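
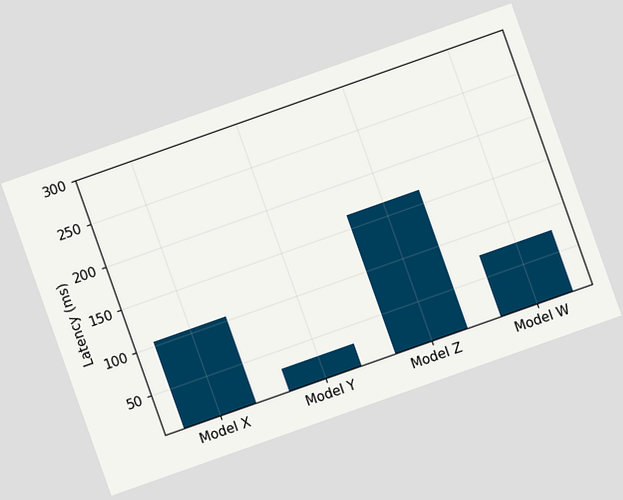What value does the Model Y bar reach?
The chart is tilted about 19° counter-clockwise. Reading along the chart's y-axis, the Model Y bar reaches 30ms.

30ms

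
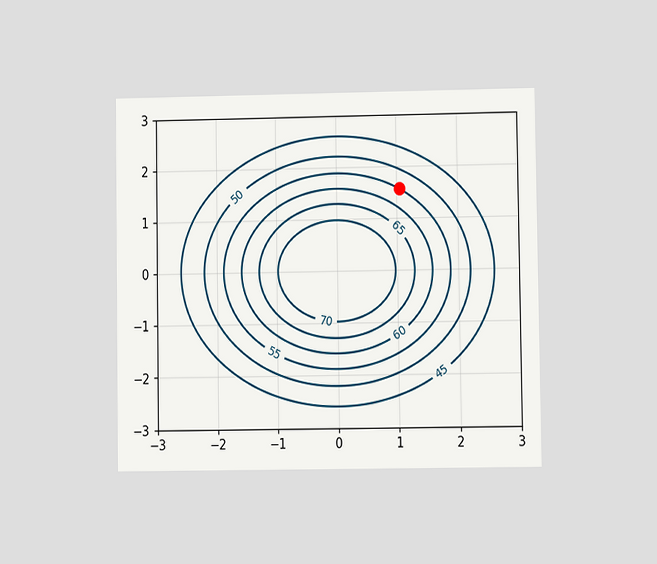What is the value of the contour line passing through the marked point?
The chart is viewed at a slight angle. The marked point sits on the contour labelled 55.

55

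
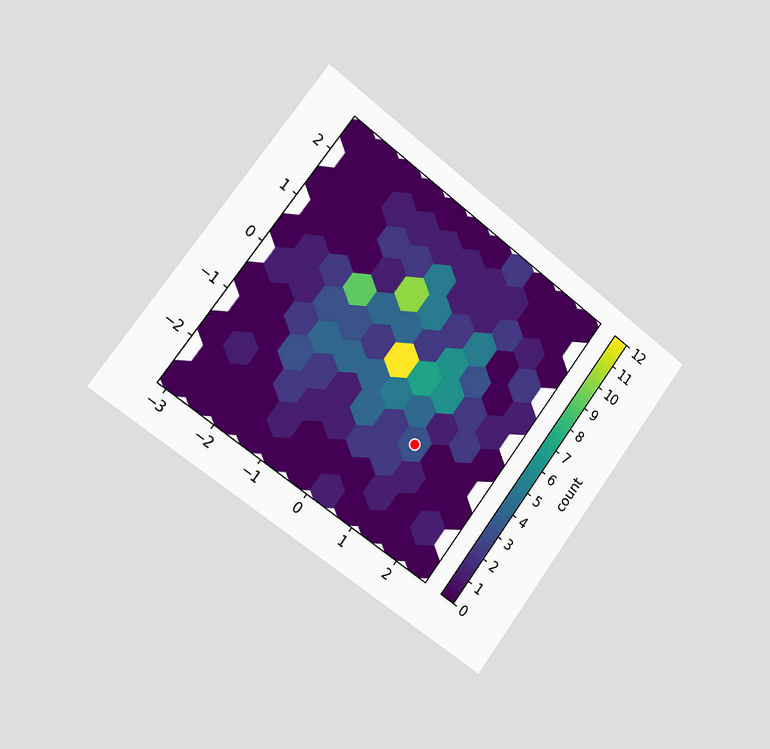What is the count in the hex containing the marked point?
The chart is tilted about 37° clockwise and viewed slightly from the left. The marked hex reads 3 on the colorbar.

3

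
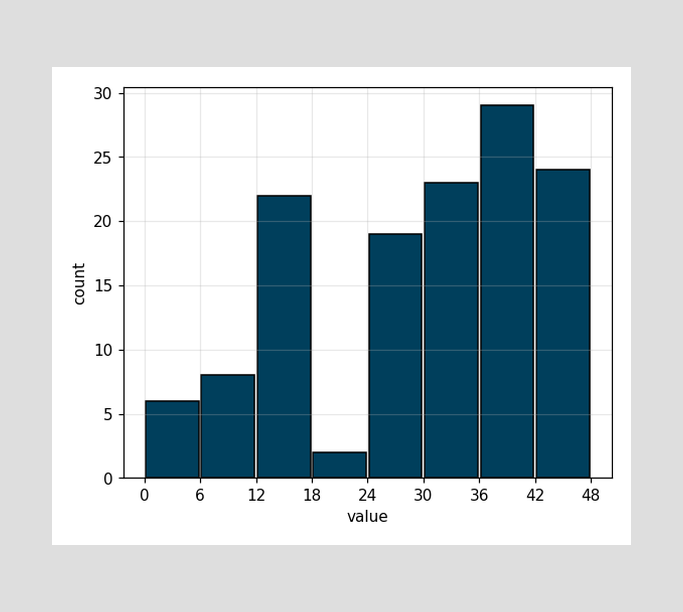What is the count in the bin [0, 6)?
6

The [0, 6) bin has height 6.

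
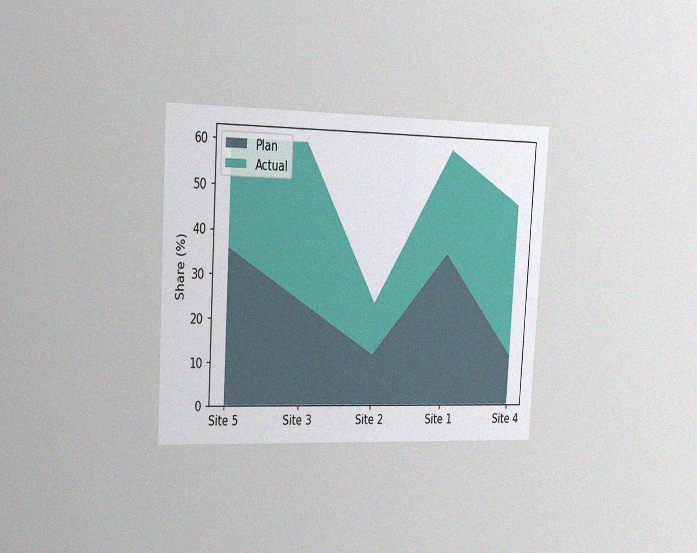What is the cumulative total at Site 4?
48%

The chart is tilted about 3° clockwise and viewed slightly from the left, with some photo noise. The stacked total at Site 4 reaches 48%.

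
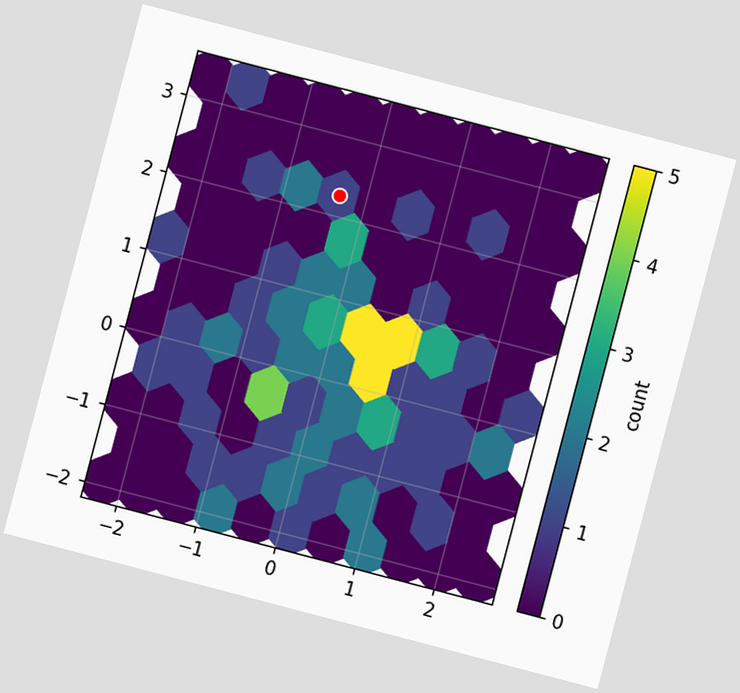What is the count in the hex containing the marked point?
The chart is tilted about 15° clockwise. The marked hex reads 1 on the colorbar.

1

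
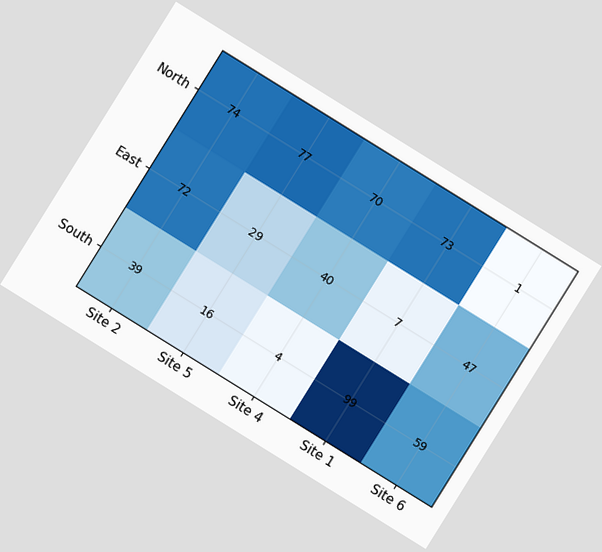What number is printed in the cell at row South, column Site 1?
The chart is tilted about 32° clockwise. The (South, Site 1) cell reads 99.

99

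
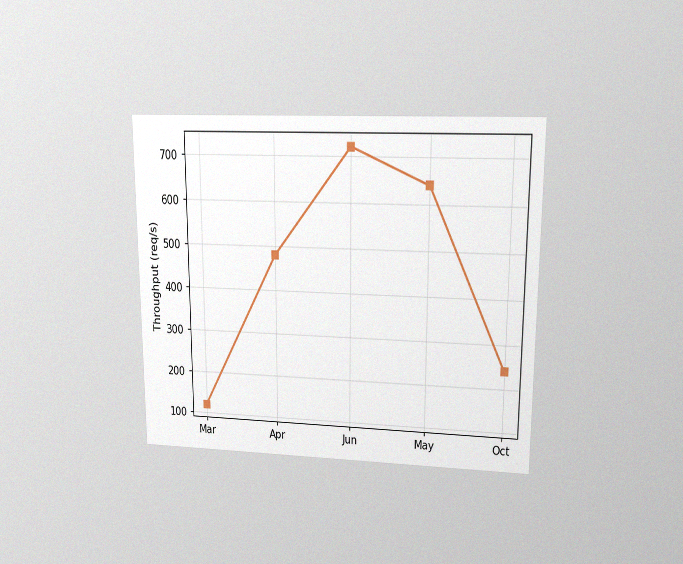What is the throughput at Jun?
The chart is viewed at a slight angle, with some photo noise. At Jun, the line is at 720req/s.

720req/s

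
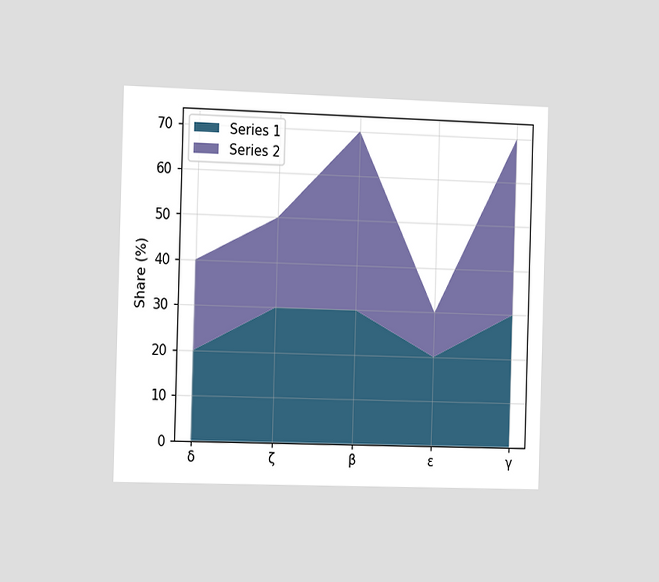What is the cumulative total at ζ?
The chart is viewed slightly from the left. The stacked total at ζ reaches 50%.

50%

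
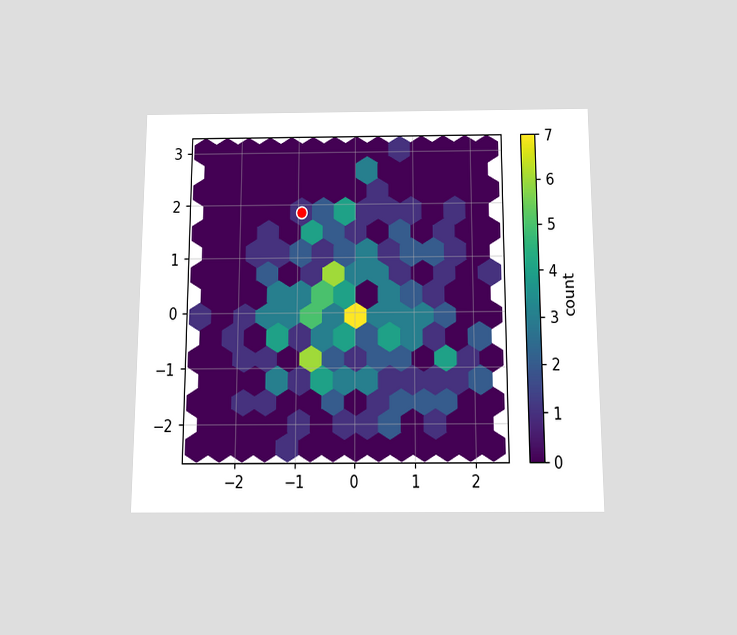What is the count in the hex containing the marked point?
1

The chart is viewed slightly from below. The marked hex reads 1 on the colorbar.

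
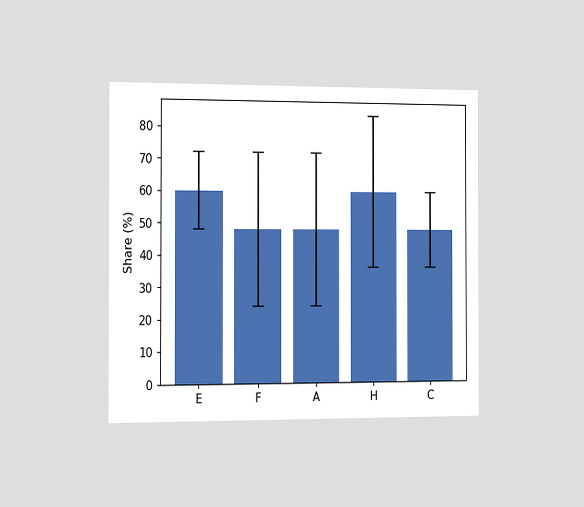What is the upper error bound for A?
72%

The chart is viewed slightly from the left. The A bar's upper whisker reaches 72%.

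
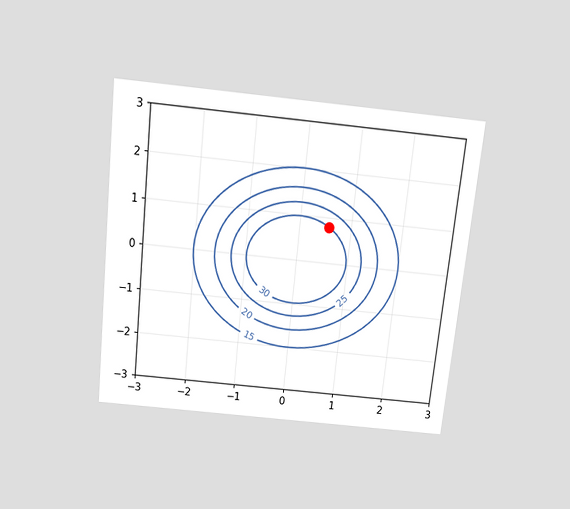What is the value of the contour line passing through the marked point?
The chart is tilted about 6° clockwise and viewed slightly from above. The marked point sits on the contour labelled 30.

30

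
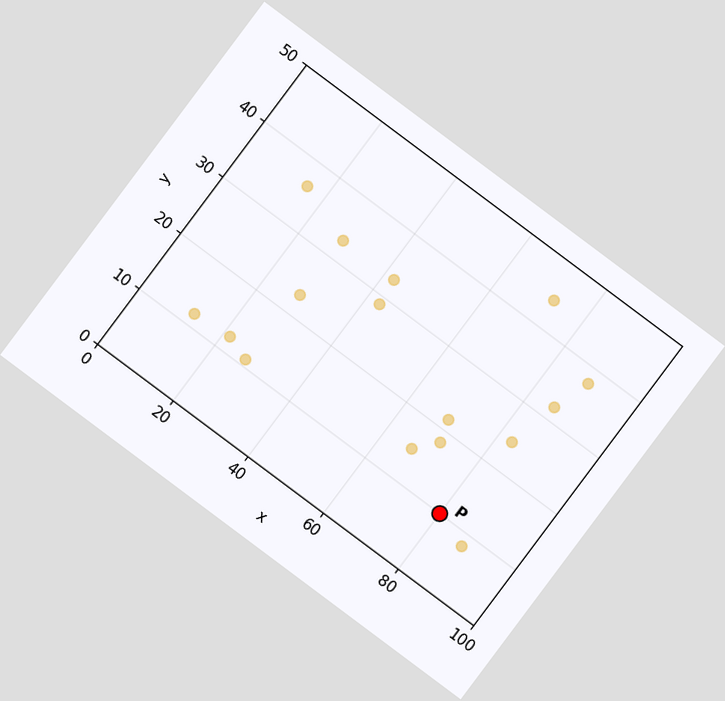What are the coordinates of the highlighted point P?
The chart is tilted about 37° clockwise. Following the gridlines from P to each axis, P sits at (80, 10).

(80, 10)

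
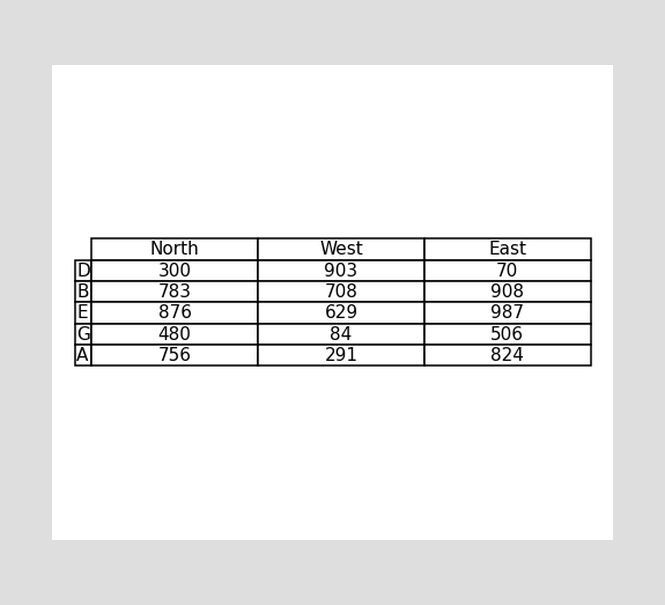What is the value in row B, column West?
708

The (B, West) cell reads 708.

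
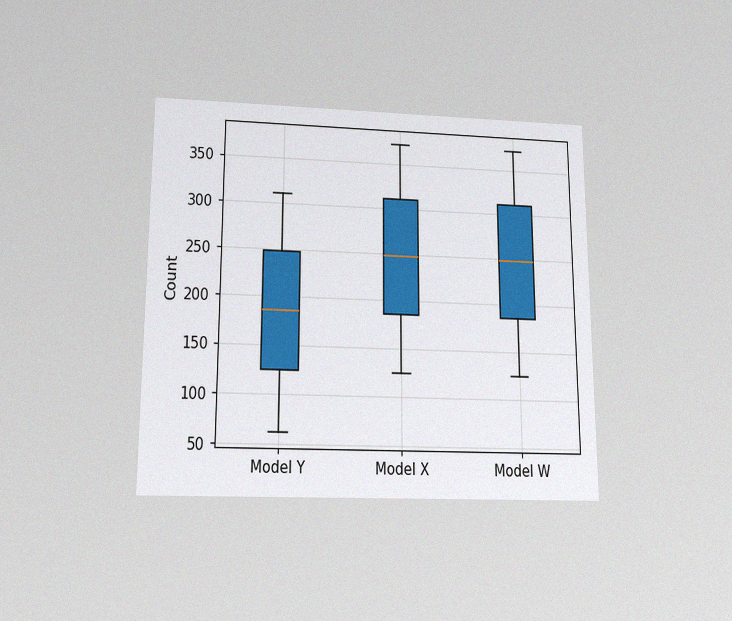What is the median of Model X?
248

The chart is viewed slightly from below, with some photo noise. The median line in the Model X box sits at 248.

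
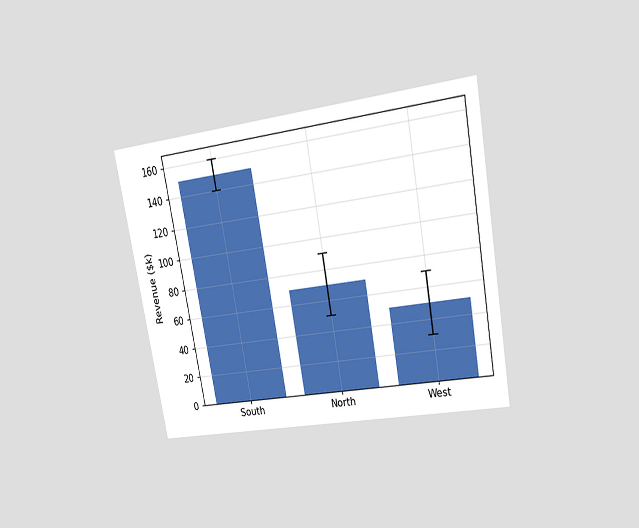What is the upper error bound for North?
$90k

The chart is tilted about 10° counter-clockwise and viewed at a slight angle. The North bar's upper whisker reaches $90k.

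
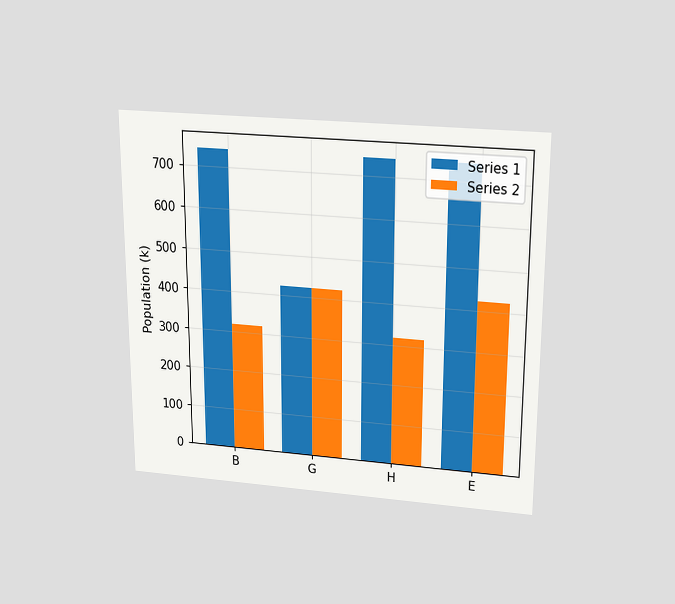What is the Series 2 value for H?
318k

The chart is viewed slightly from above. The Series 2 bar at H reaches 318k on the y-axis.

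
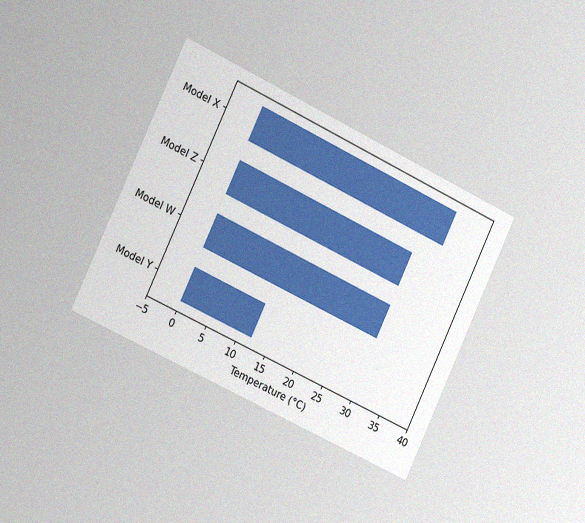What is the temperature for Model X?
34°C

The chart is tilted about 25° clockwise and viewed slightly from the left, with some photo noise. Reading along the chart's x-axis, the Model X bar reaches 34°C.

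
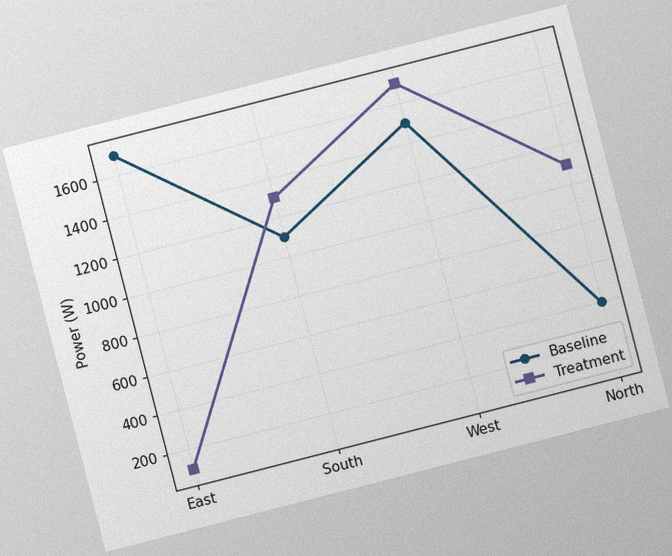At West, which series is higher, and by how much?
Treatment, by 200W

The chart is tilted about 14° counter-clockwise, with some photo noise. At West, Treatment sits above the other line by 200W.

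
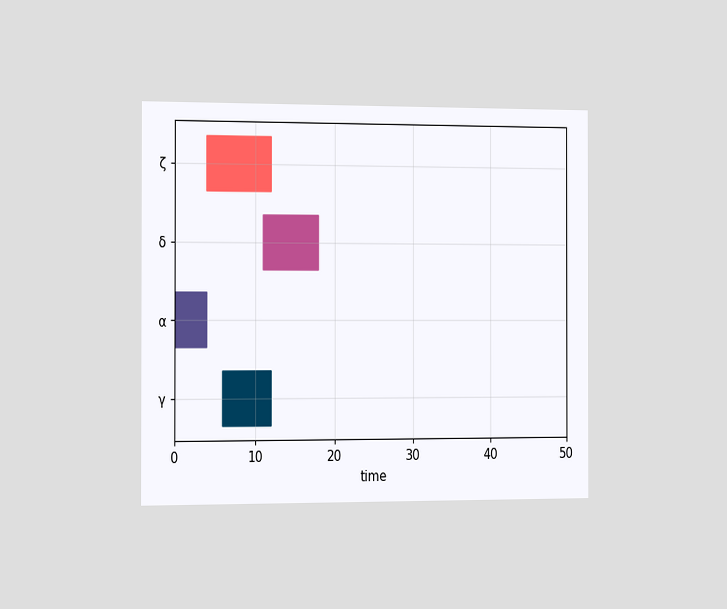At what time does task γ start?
The chart is viewed slightly from the left. The γ bar begins at t=6.

6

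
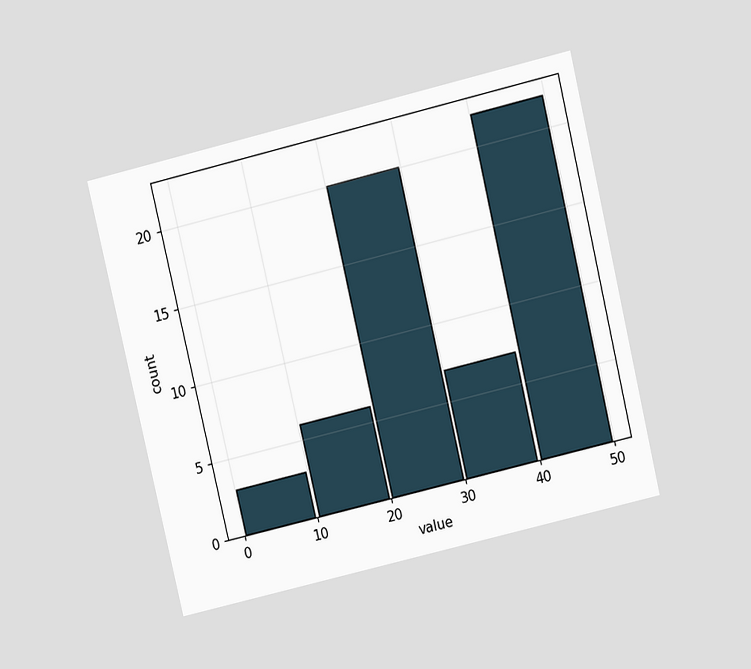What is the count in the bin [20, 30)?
The chart is tilted about 13° counter-clockwise and viewed at a slight angle. The [20, 30) bin has height 20.

20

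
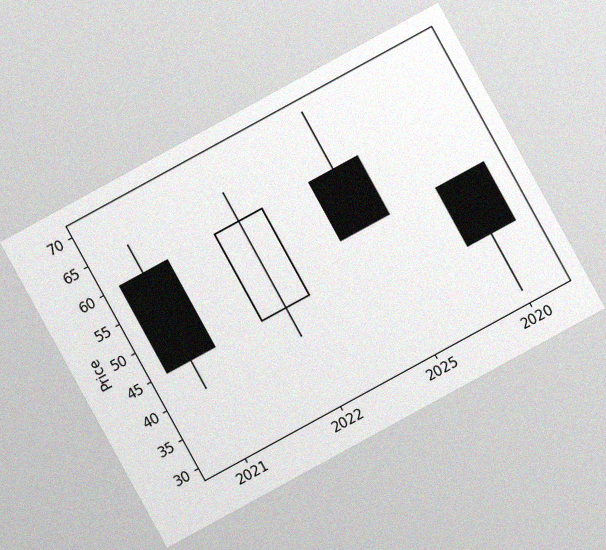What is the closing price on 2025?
50

The chart is tilted about 29° counter-clockwise, with some photo noise. The 2025 candle closes at 50.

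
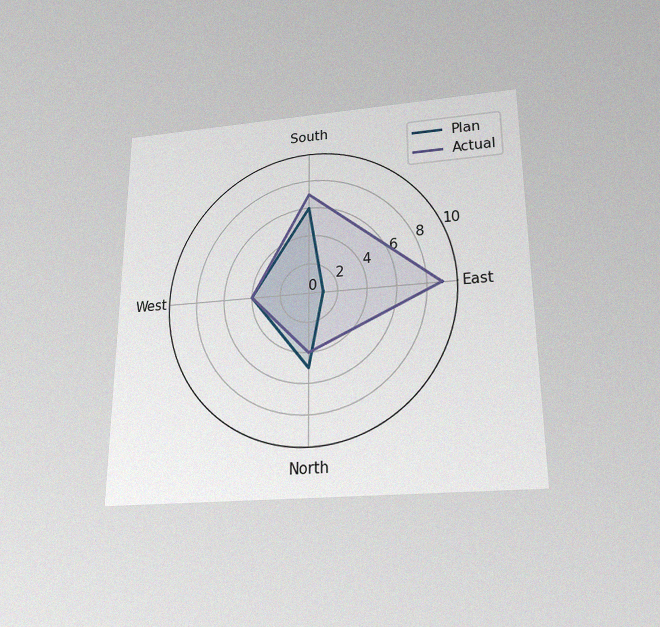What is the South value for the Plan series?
The chart is viewed slightly from below, with some photo noise. On the South axis, Plan reaches 6.

6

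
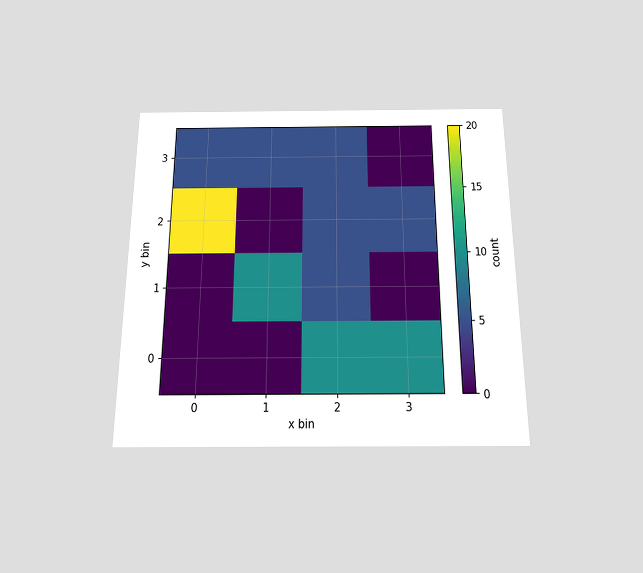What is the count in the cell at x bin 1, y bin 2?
0

The chart is viewed slightly from below. Matching the cell (1, 2) against the colorbar gives 0.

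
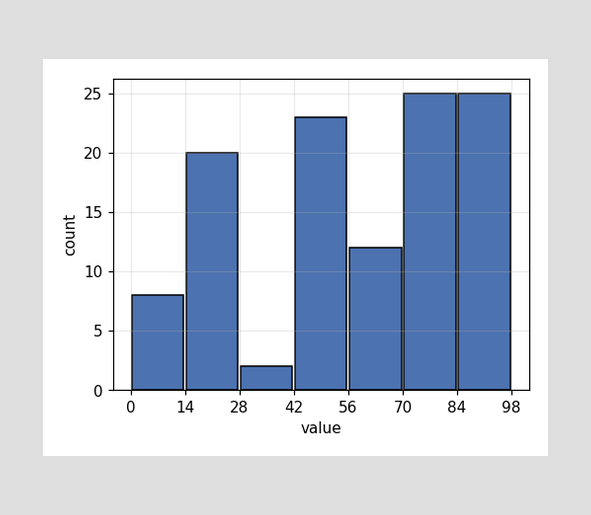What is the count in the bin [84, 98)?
The [84, 98) bin has height 25.

25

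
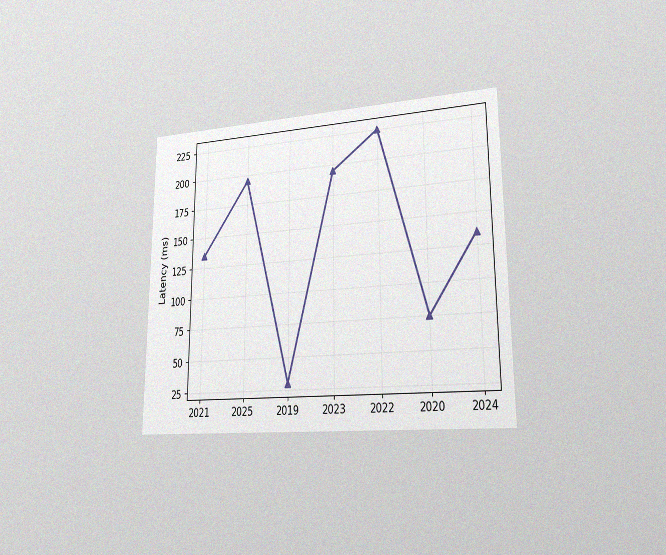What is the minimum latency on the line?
The chart is viewed slightly from the right, with some photo noise. The lowest point is at 2019, and reading across to the y-axis gives 30ms.

30ms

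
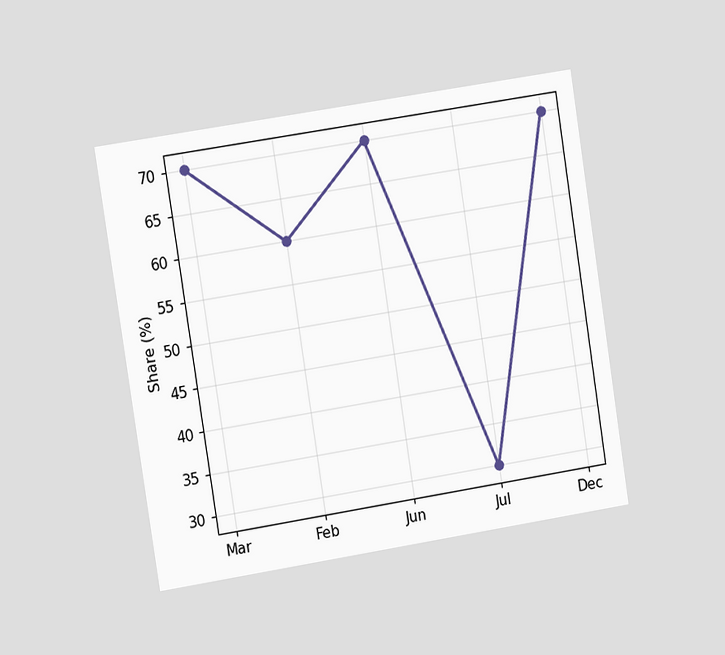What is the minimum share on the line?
The chart is tilted about 9° counter-clockwise and viewed at a slight angle. The lowest point is at Jul, and reading across to the y-axis gives 30%.

30%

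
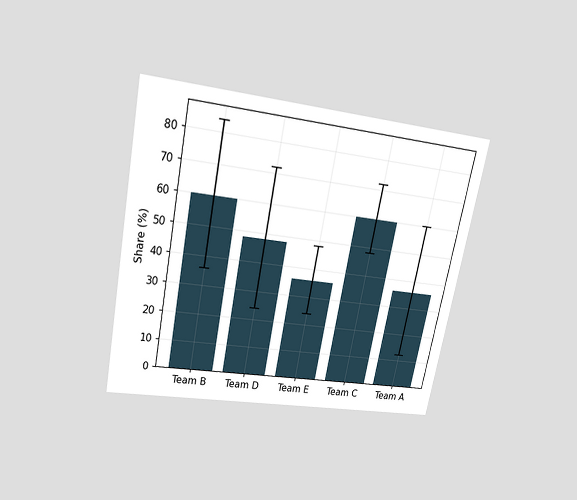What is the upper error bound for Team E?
48%

The chart is tilted about 11° clockwise and viewed slightly from above. The Team E bar's upper whisker reaches 48%.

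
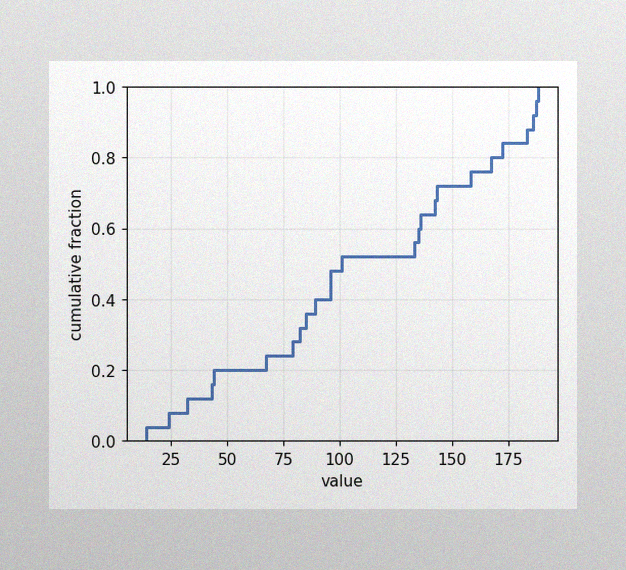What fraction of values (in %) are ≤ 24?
8%

The image has some photo noise and uneven lighting. At x=24 the ECDF step is at 8%.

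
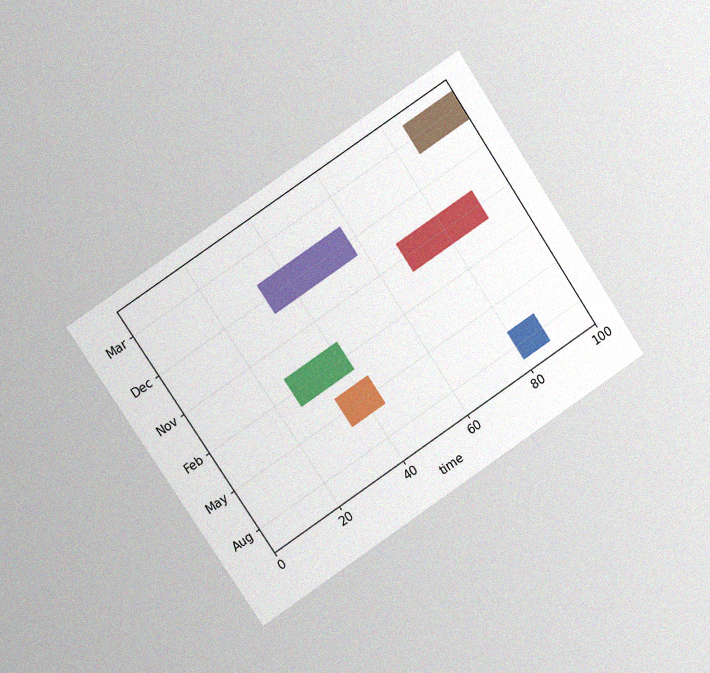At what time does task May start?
34

The chart is tilted about 34° counter-clockwise and viewed at a slight angle, with some photo noise. The May bar begins at t=34.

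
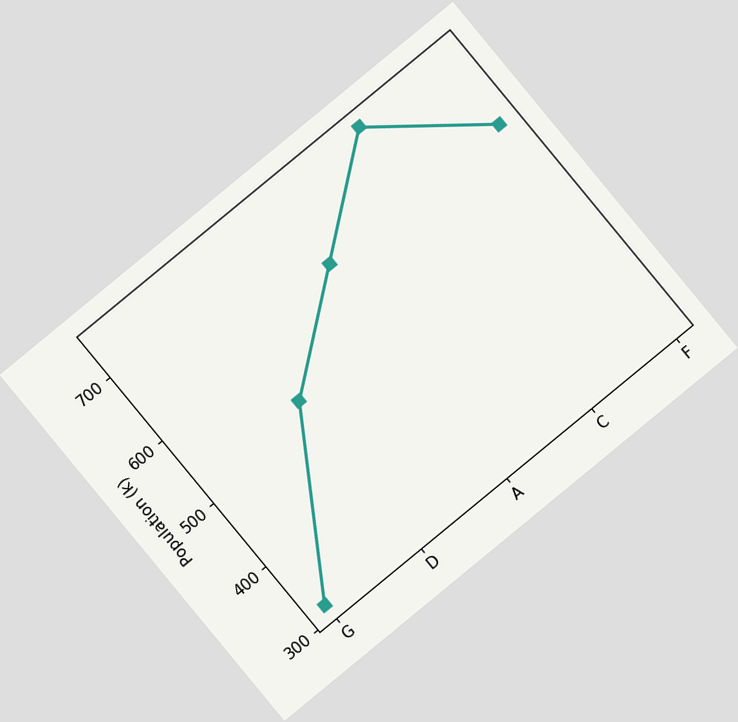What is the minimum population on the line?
318k

The chart is tilted about 39° counter-clockwise. The lowest point is at G, and reading across to the y-axis gives 318k.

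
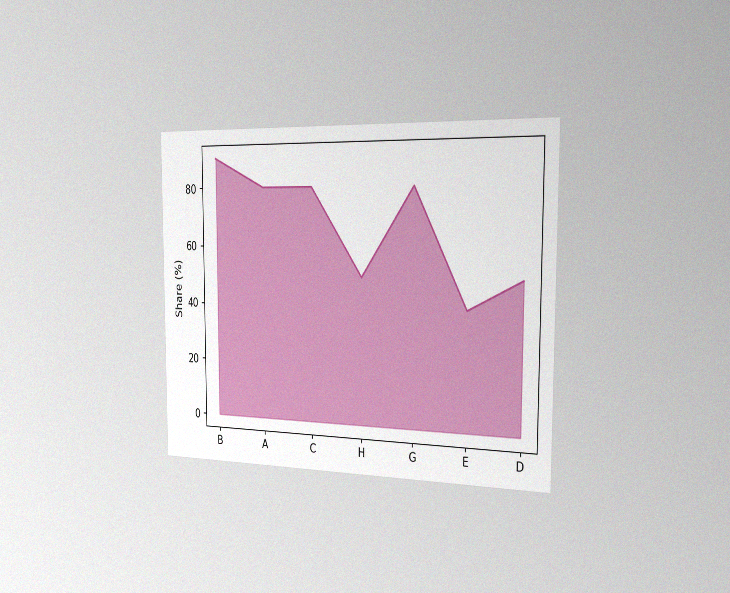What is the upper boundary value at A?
80%

The chart is viewed slightly from the right, with some photo noise. At A the upper boundary is at 80%.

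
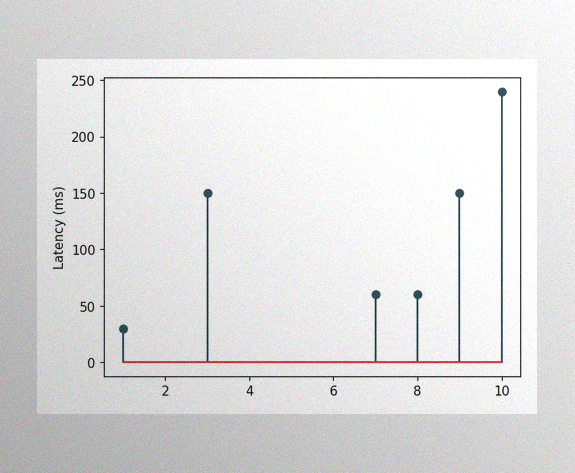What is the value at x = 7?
60ms

The image has some photo noise and uneven lighting. The stem at x=7 reaches 60ms.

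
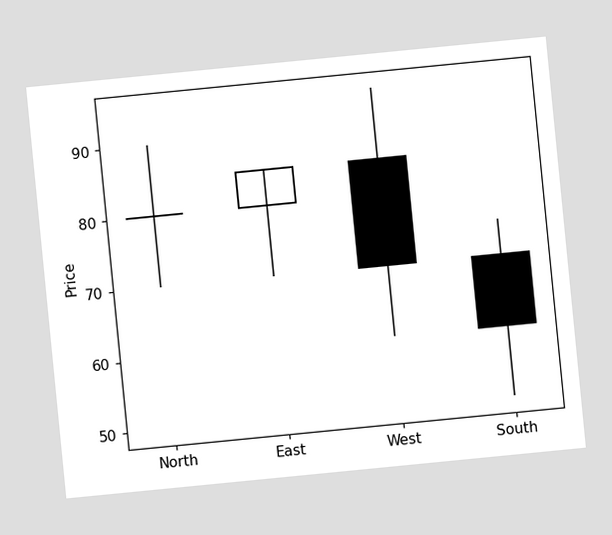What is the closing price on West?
The chart is tilted about 6° counter-clockwise. The West candle closes at 70.

70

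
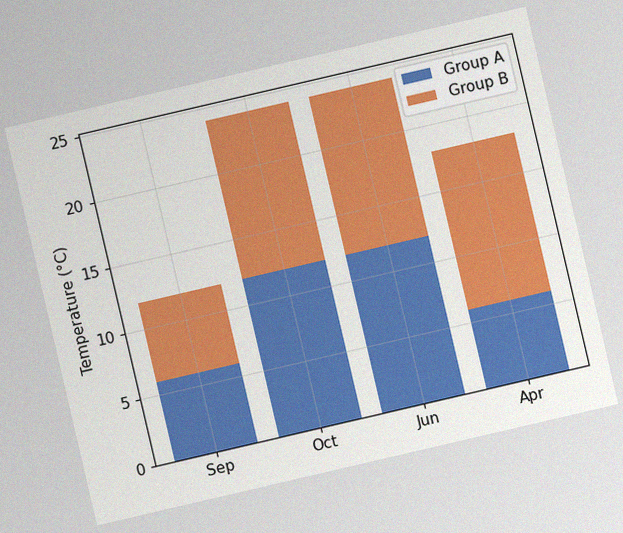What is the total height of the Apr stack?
The chart is tilted about 13° counter-clockwise, with some photo noise. The Apr stack's top reaches 18°C on the y-axis.

18°C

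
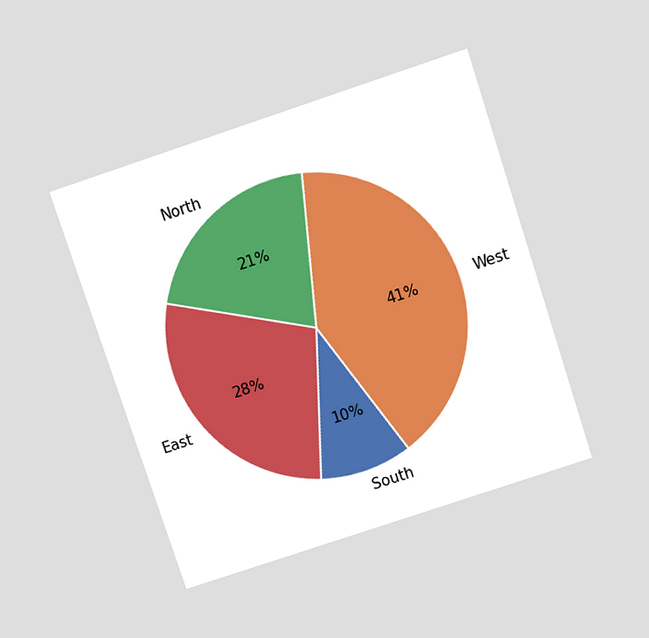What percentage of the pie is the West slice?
41%

The chart is tilted about 18° counter-clockwise and viewed slightly from above. The West slice takes up 41% of the pie.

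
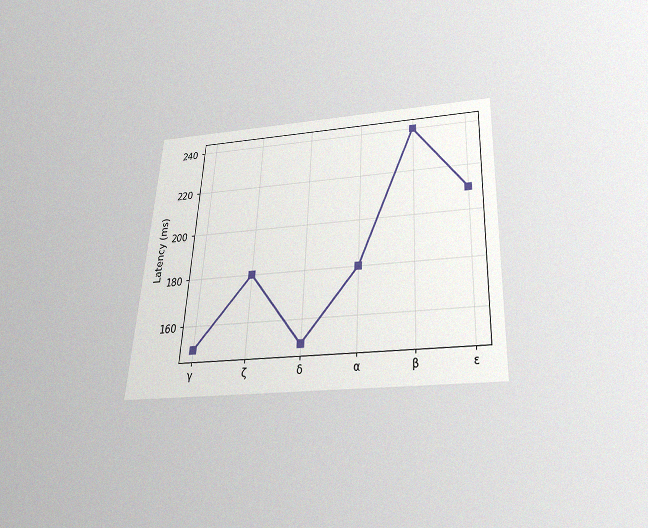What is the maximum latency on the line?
240ms

The chart is tilted about 3° clockwise and viewed slightly from below, with some photo noise. The highest point is at β, and reading across to the y-axis gives 240ms.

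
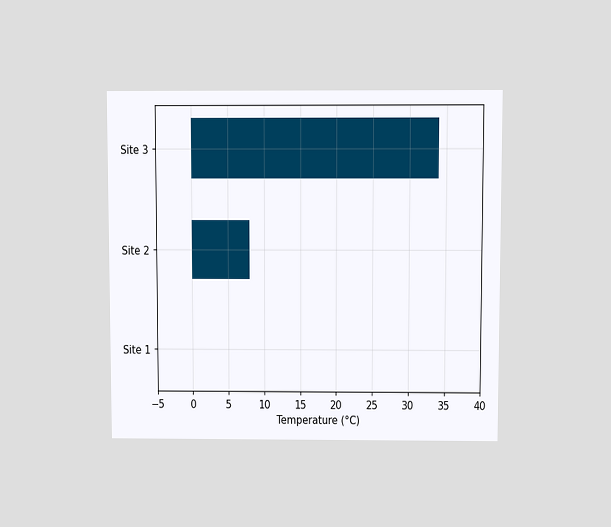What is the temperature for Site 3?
34°C

The chart is viewed slightly from above. Reading along the chart's x-axis, the Site 3 bar reaches 34°C.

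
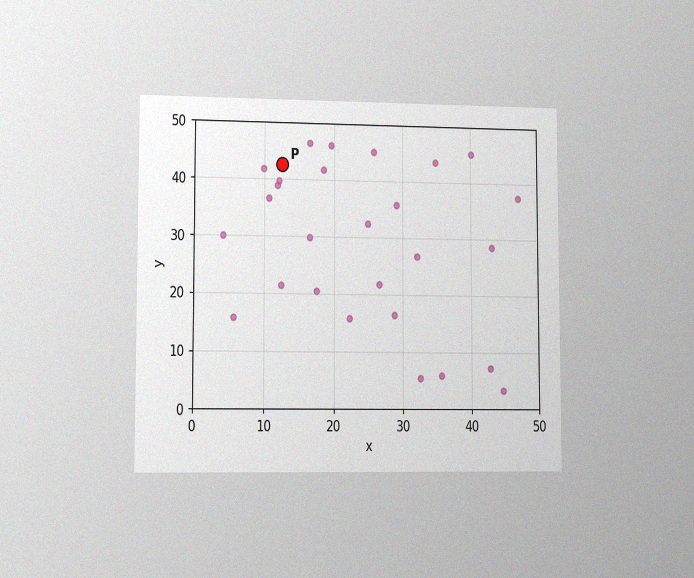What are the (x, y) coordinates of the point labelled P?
The chart is viewed slightly from the left, with some photo noise. Following the gridlines from P to each axis, P sits at (12.5, 42.5).

(12.5, 42.5)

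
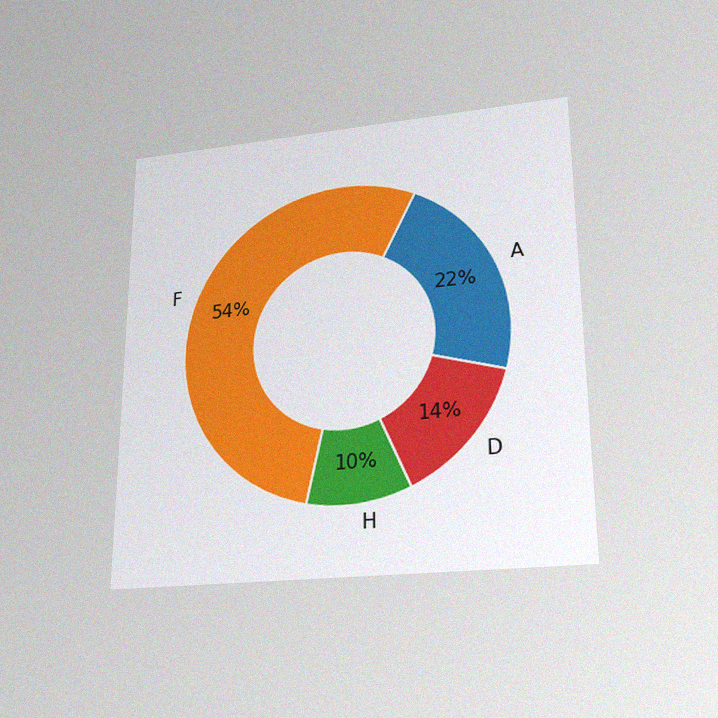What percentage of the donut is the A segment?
22%

The chart is viewed slightly from below, with some photo noise. The A segment takes up 22% of the ring.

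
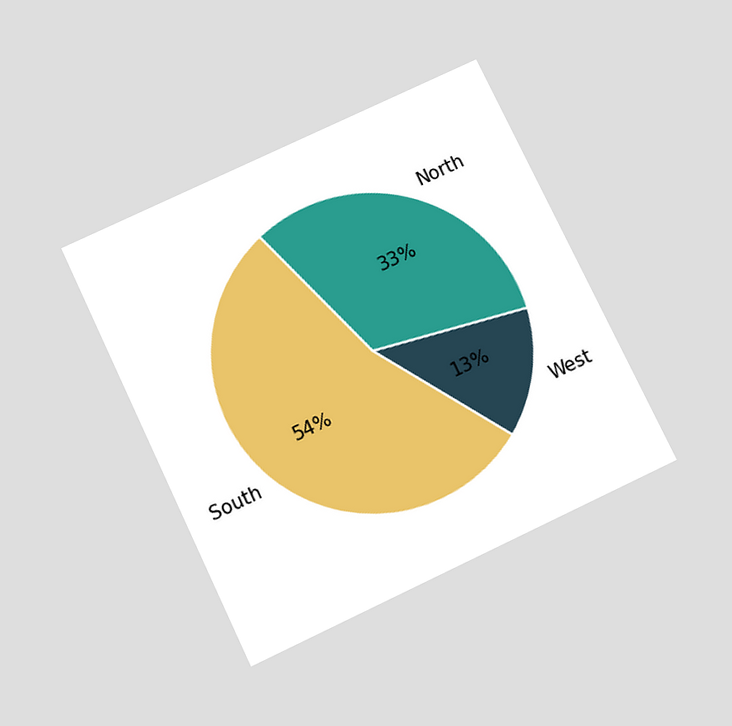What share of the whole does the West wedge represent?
13%

The chart is tilted about 25° counter-clockwise and viewed slightly from below. The West slice takes up 13% of the pie.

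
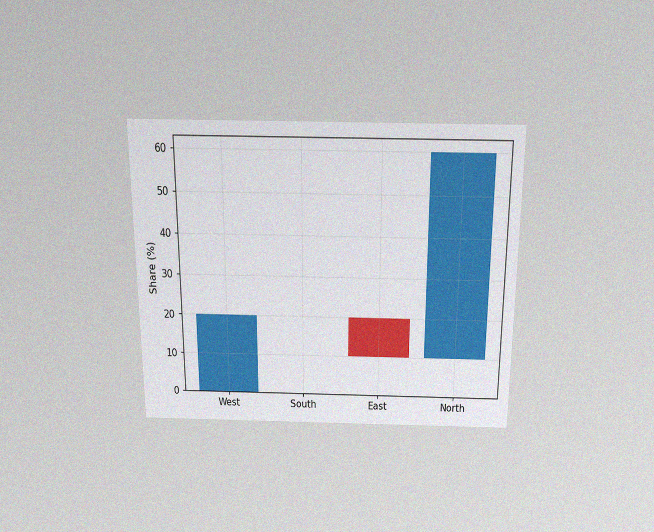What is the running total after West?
20%

The chart is viewed slightly from above, with some photo noise. After West the running total reaches 20%.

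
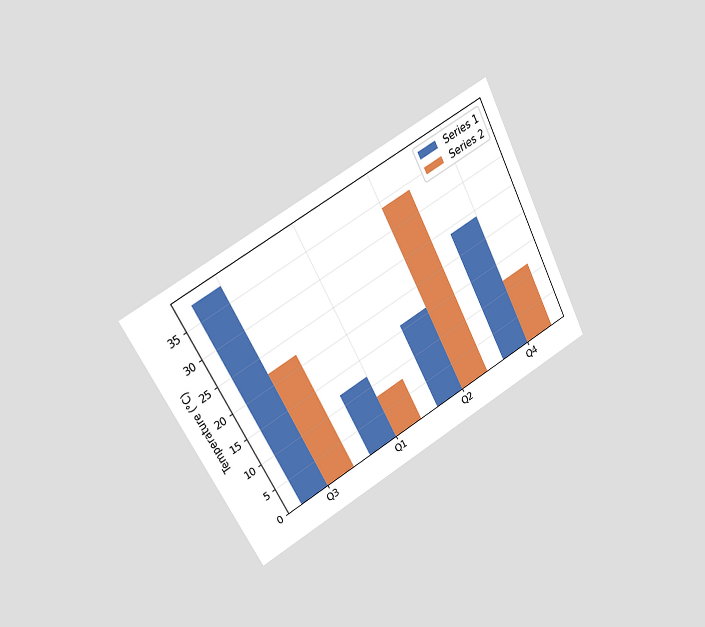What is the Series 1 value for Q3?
38°C

The chart is tilted about 28° counter-clockwise and viewed at a slight angle. The Series 1 bar at Q3 reaches 38°C on the y-axis.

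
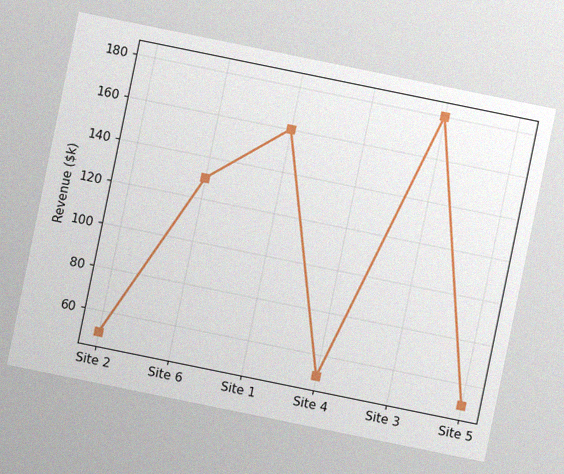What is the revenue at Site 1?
$160k

The chart is tilted about 12° clockwise, with some photo noise. At Site 1, the line is at $160k.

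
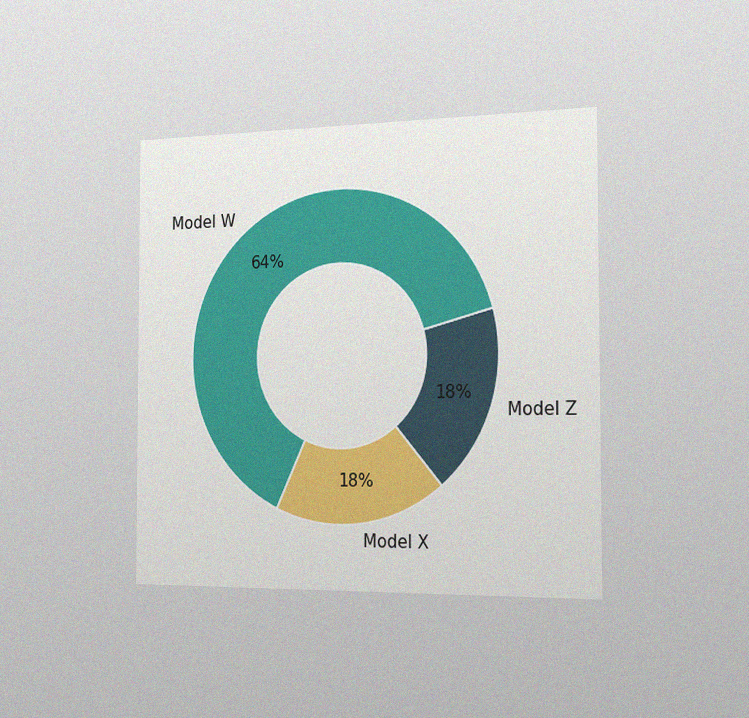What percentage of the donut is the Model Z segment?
18%

The chart is viewed slightly from the right, with some photo noise. The Model Z segment takes up 18% of the ring.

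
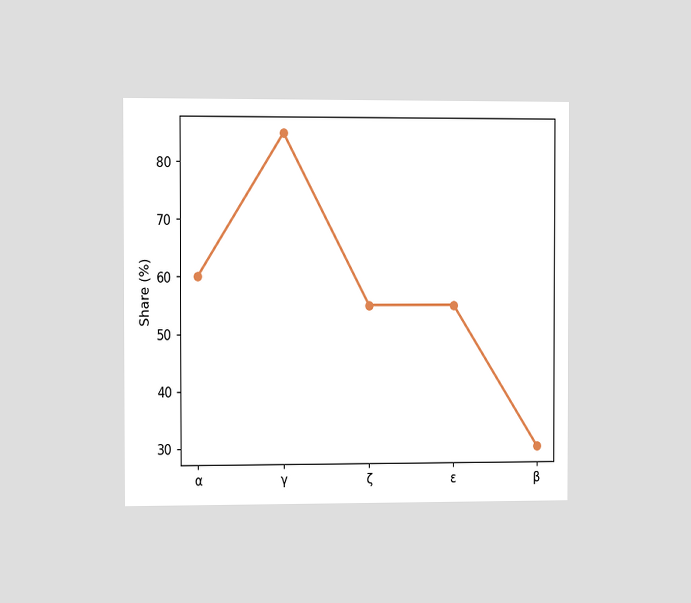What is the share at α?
60%

The chart is viewed slightly from the left. At α, the line is at 60%.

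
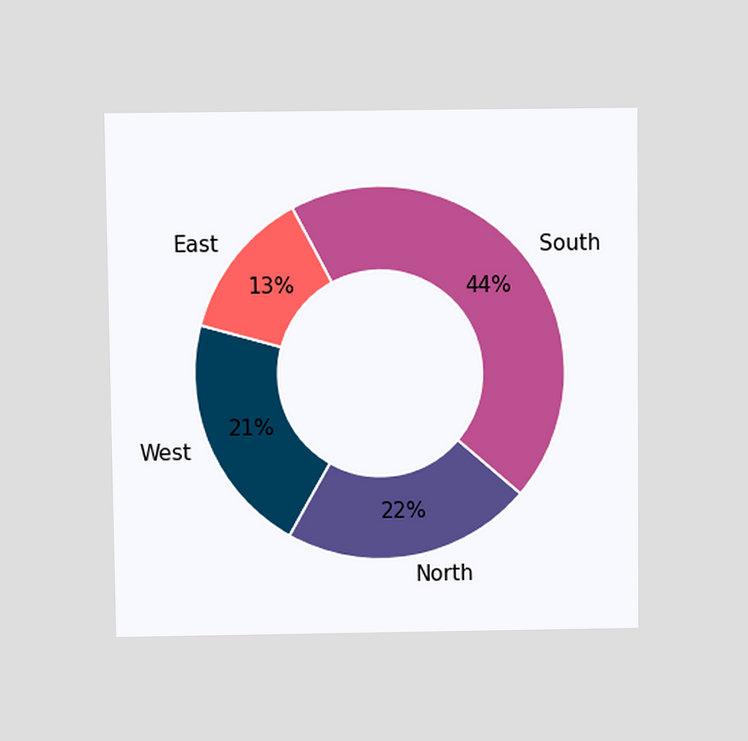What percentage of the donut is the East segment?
13%

The chart is viewed slightly from above. The East segment takes up 13% of the ring.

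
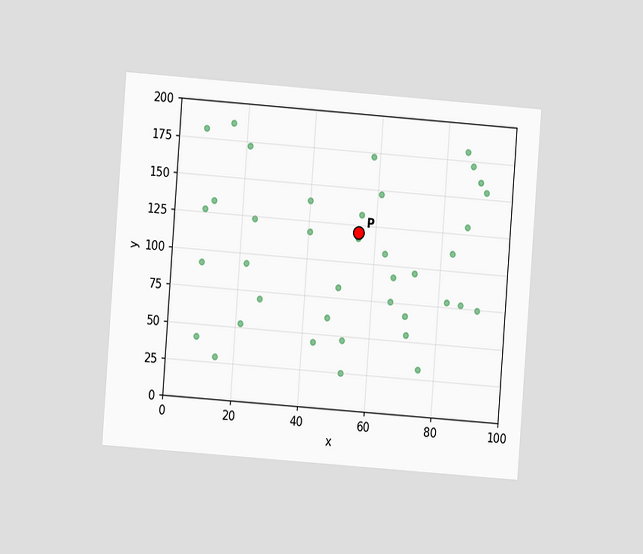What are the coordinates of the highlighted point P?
The chart is tilted about 4° clockwise and viewed at a slight angle. Following the gridlines from P to each axis, P sits at (55, 120).

(55, 120)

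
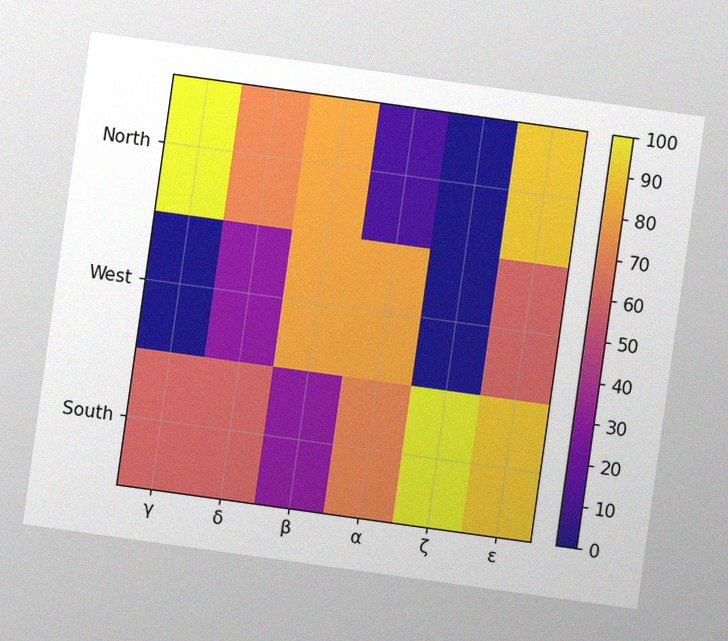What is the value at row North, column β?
The chart is tilted about 8° clockwise, with some photo noise. Matching cell (North, β) against the colorbar gives 80.

80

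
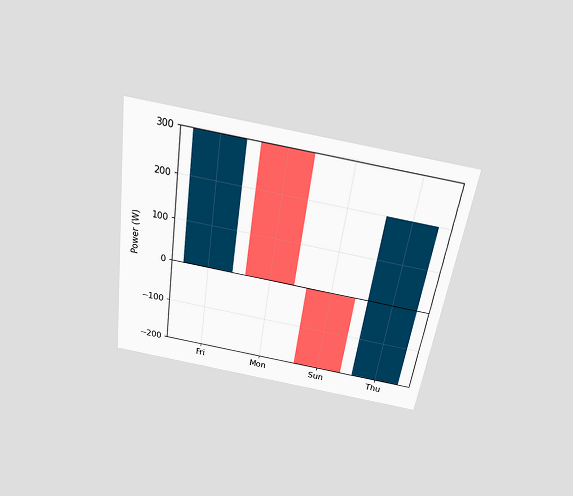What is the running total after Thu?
200W

The chart is tilted about 8° clockwise and viewed slightly from above. After Thu the running total reaches 200W.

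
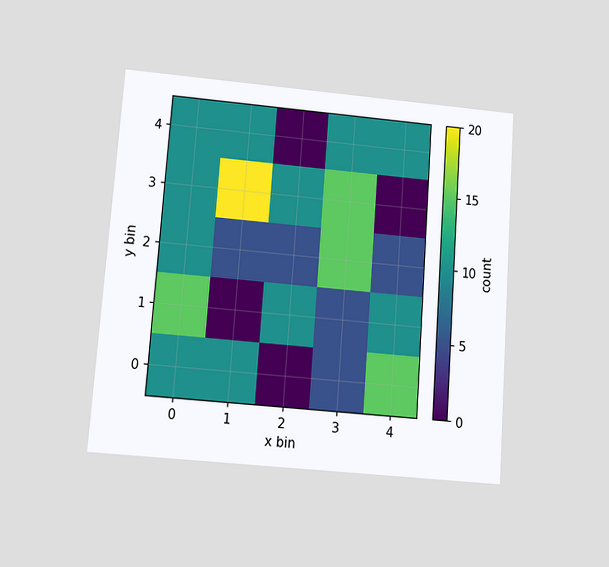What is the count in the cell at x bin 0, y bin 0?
10

The chart is tilted about 4° clockwise and viewed slightly from below. Matching the cell (0, 0) against the colorbar gives 10.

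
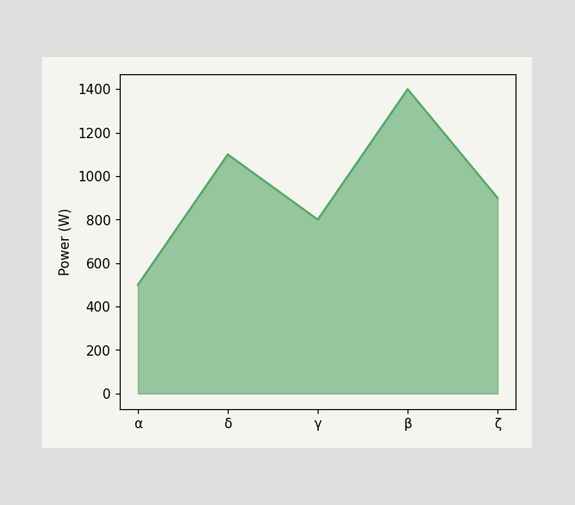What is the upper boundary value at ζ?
900W

At ζ the upper boundary is at 900W.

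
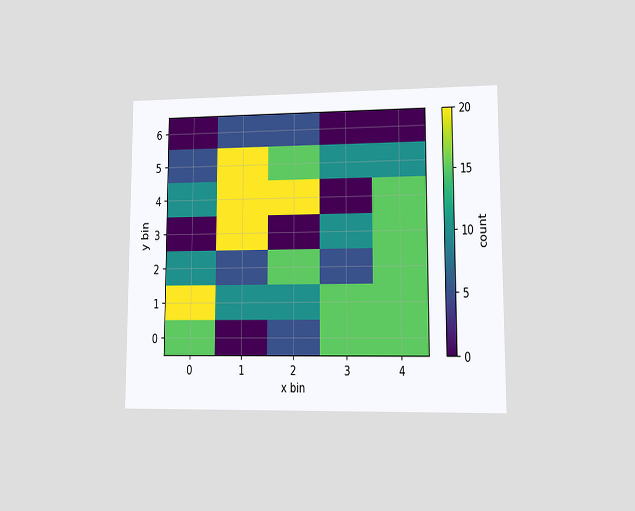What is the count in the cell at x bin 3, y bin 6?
The chart is viewed at a slight angle. Matching the cell (3, 6) against the colorbar gives 0.

0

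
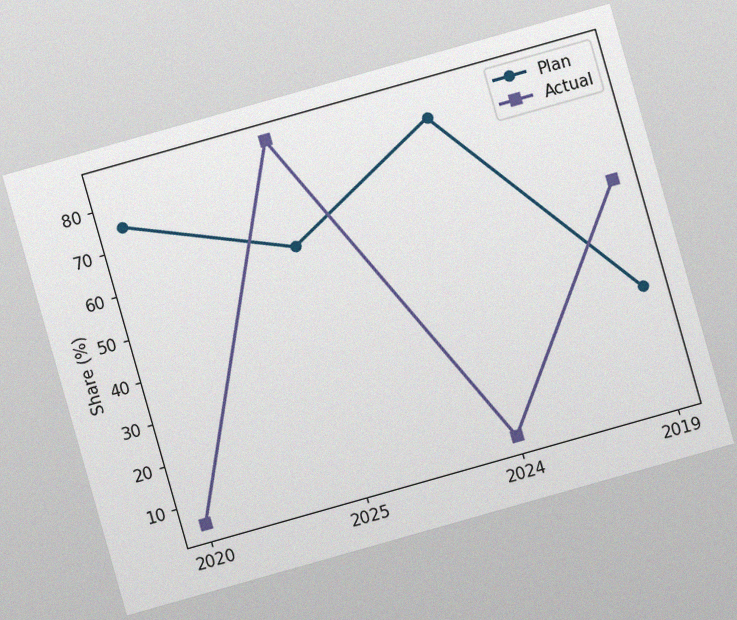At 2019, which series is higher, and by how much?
Actual, by 25%

The chart is tilted about 16° counter-clockwise, with some photo noise. At 2019, Actual sits above the other line by 25%.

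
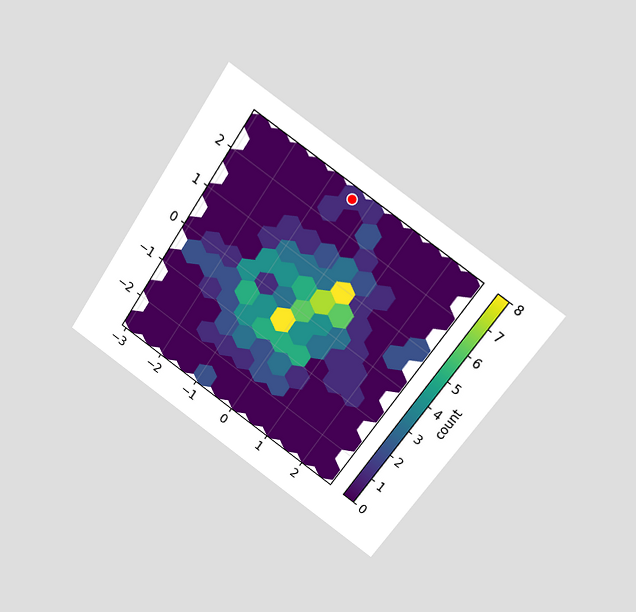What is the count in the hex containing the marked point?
1

The chart is tilted about 35° clockwise and viewed at a slight angle. The marked hex reads 1 on the colorbar.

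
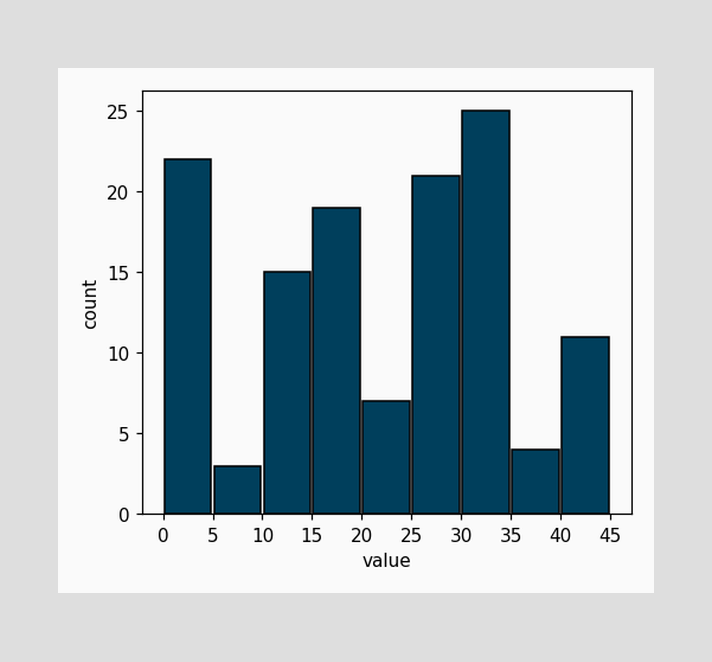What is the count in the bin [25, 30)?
21

The [25, 30) bin has height 21.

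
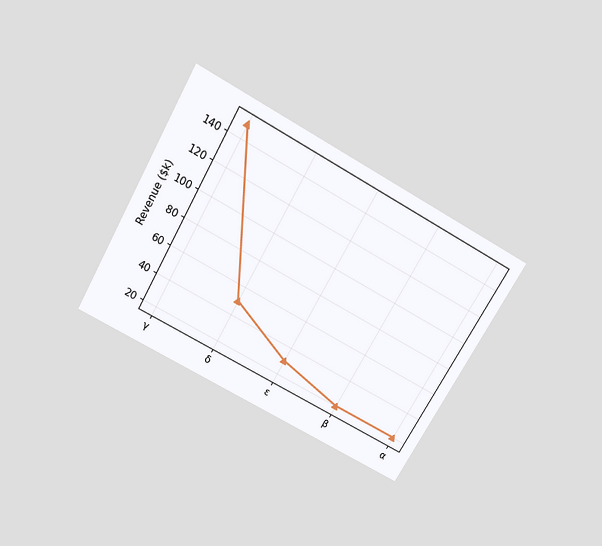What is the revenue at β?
The chart is tilted about 29° clockwise and viewed slightly from above. At β, the line is at $20k.

$20k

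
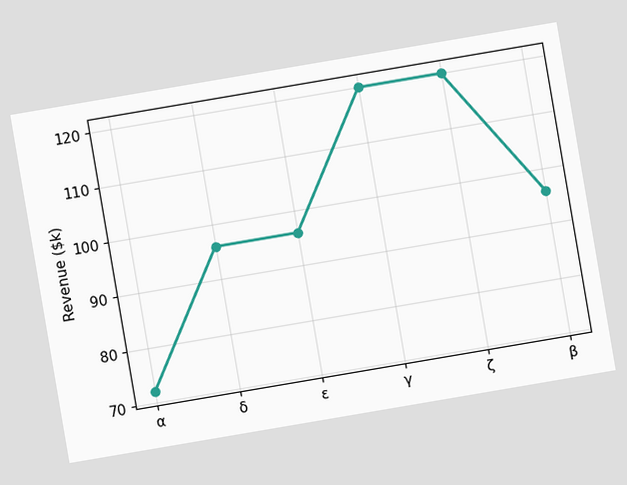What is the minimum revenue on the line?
The chart is tilted about 10° counter-clockwise. The lowest point is at α, and reading across to the y-axis gives $72k.

$72k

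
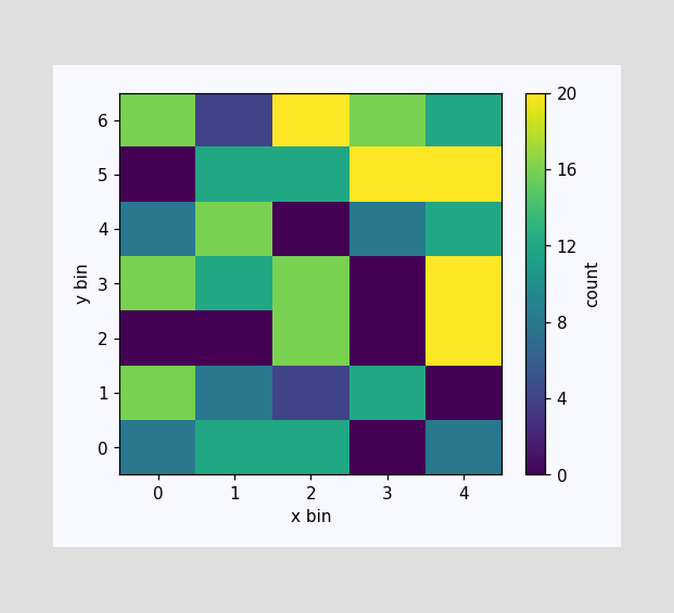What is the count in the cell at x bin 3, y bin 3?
Matching the cell (3, 3) against the colorbar gives 0.

0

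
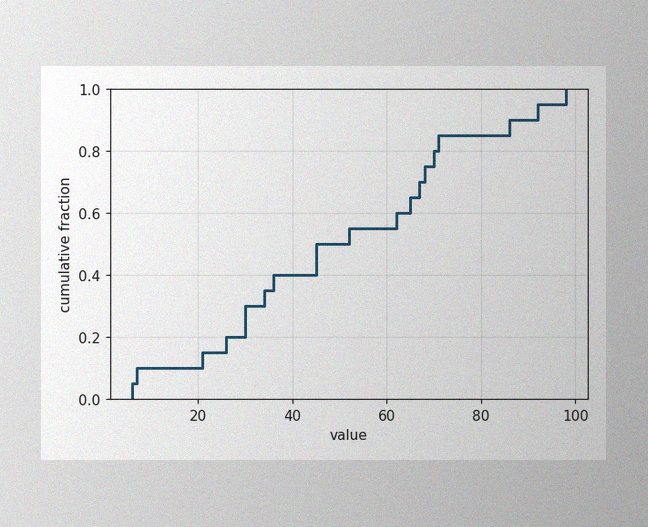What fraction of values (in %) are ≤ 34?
35%

The image has some photo noise and uneven lighting. At x=34 the ECDF step is at 35%.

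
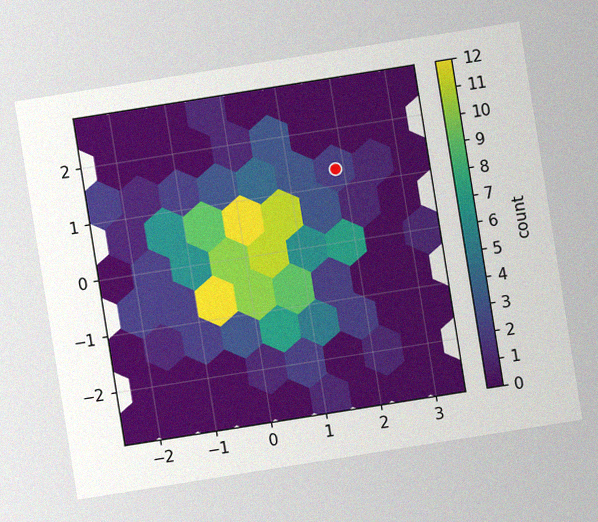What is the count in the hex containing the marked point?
The chart is tilted about 9° counter-clockwise, with some photo noise. The marked hex reads 2 on the colorbar.

2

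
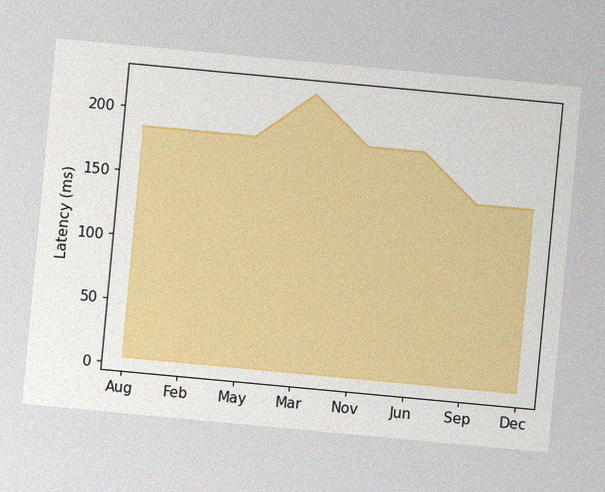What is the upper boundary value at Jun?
The chart is tilted about 5° clockwise, with some photo noise. At Jun the upper boundary is at 185ms.

185ms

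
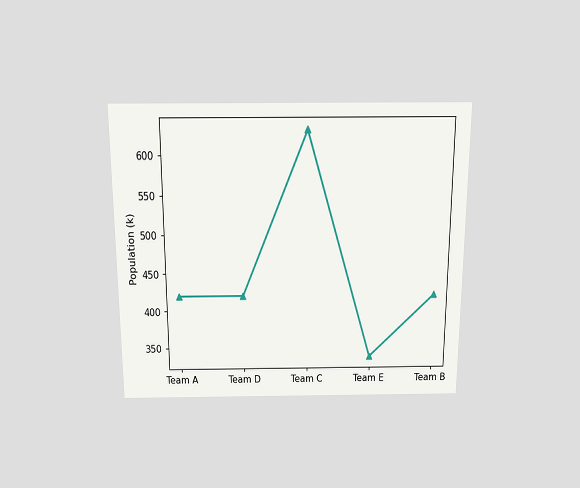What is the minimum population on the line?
The chart is viewed slightly from above. The lowest point is at Team E, and reading across to the y-axis gives 336k.

336k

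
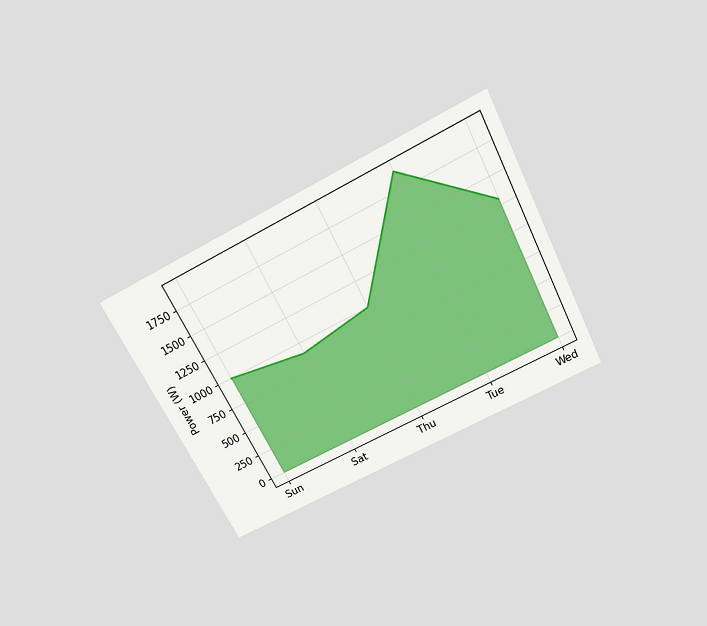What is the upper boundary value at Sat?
The chart is tilted about 27° counter-clockwise and viewed slightly from above. At Sat the upper boundary is at 900W.

900W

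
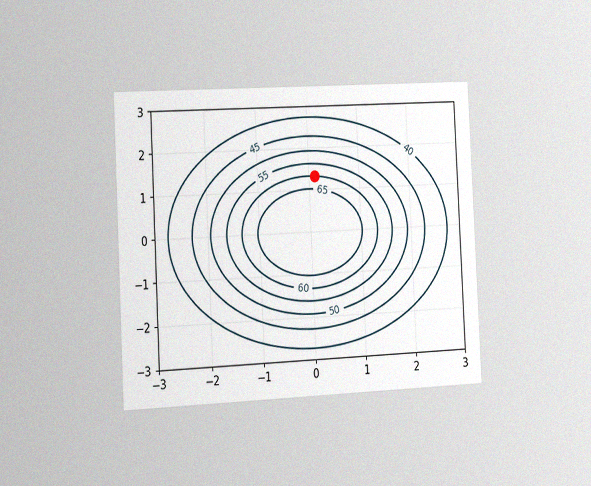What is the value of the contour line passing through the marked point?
The chart is tilted about 3° counter-clockwise and viewed slightly from the left, with some photo noise. The marked point sits on the contour labelled 60.

60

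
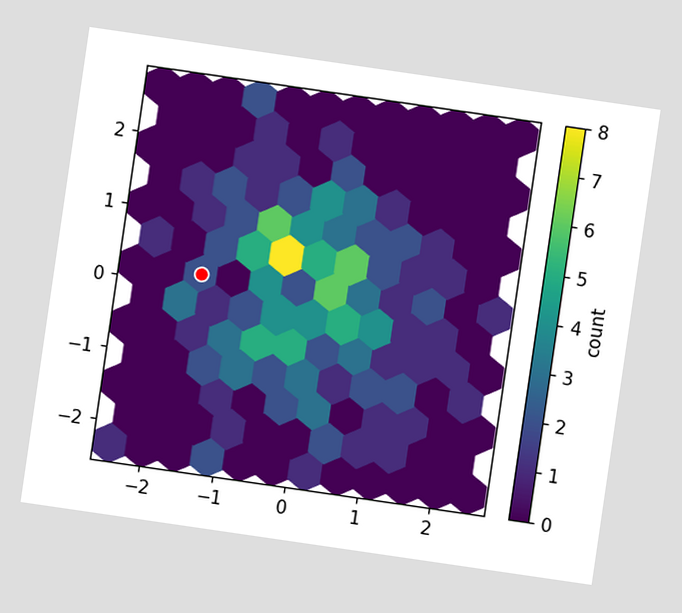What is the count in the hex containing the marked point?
2

The chart is tilted about 8° clockwise. The marked hex reads 2 on the colorbar.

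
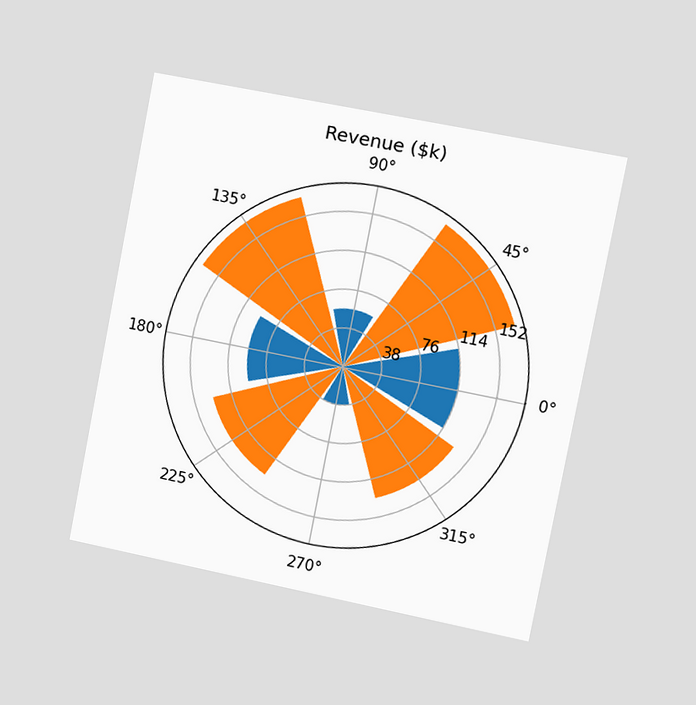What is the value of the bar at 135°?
$171k

The chart is tilted about 11° clockwise and viewed slightly from the right. The bar at 135° reaches $171k on the radial axis.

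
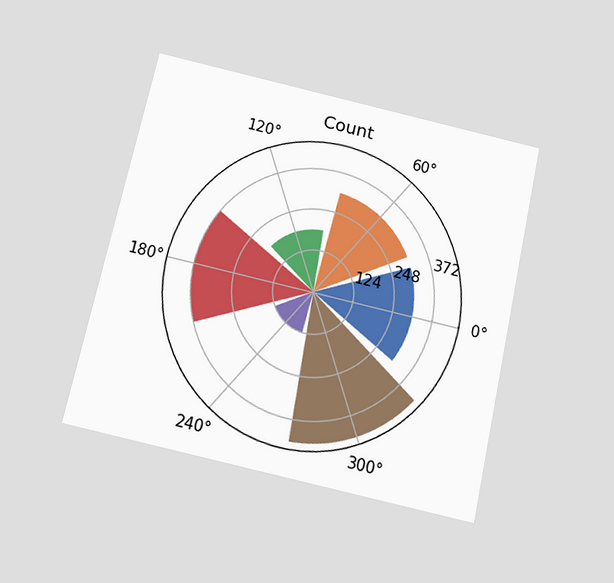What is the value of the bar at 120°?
186

The chart is tilted about 13° clockwise and viewed slightly from below. The bar at 120° reaches 186 on the radial axis.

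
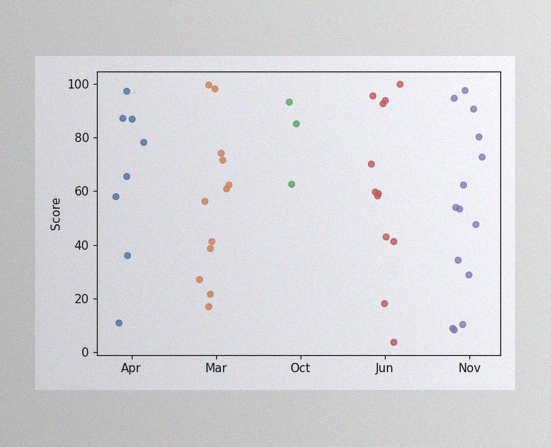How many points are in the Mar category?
12

The image has some photo noise and uneven lighting. Counting the markers in the Mar column gives 12.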